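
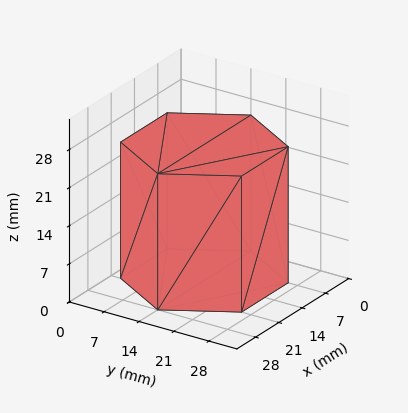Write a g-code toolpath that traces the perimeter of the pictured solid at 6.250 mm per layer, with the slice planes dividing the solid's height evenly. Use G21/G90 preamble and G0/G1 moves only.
Reading the render: the shape is a regular 6-sided prism (a cylinder approximated with 6 flat sides), circumscribed radius ≈ 14 mm, height ≈ 25 mm (dimensions read to the nearest mm from the axis ticks). For the g-code, the solid's height is divided into equal slices at the stated Δz and each level perimeter traced with G1 moves after a G0 lift.

; perimeter-only toolpath
G21 ; units = mm
G90 ; absolute positioning
G28 ; home
; layer 1
G0 Z6.250
G0 X28.000 Y14.000
G1 X21.000 Y26.124
G1 X7.000 Y26.124
G1 X0.000 Y14.000
G1 X7.000 Y1.876
G1 X21.000 Y1.876
G1 X28.000 Y14.000
; layer 2
G0 Z12.500
G0 X28.000 Y14.000
G1 X21.000 Y26.124
G1 X7.000 Y26.124
G1 X0.000 Y14.000
G1 X7.000 Y1.876
G1 X21.000 Y1.876
G1 X28.000 Y14.000
; layer 3
G0 Z18.750
G0 X28.000 Y14.000
G1 X21.000 Y26.124
G1 X7.000 Y26.124
G1 X0.000 Y14.000
G1 X7.000 Y1.876
G1 X21.000 Y1.876
G1 X28.000 Y14.000
; layer 4
G0 Z25.000
G0 X28.000 Y14.000
G1 X21.000 Y26.124
G1 X7.000 Y26.124
G1 X0.000 Y14.000
G1 X7.000 Y1.876
G1 X21.000 Y1.876
G1 X28.000 Y14.000
M2 ; end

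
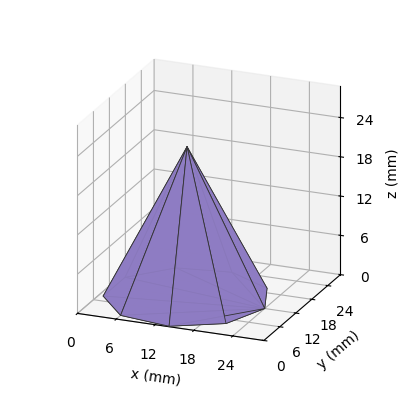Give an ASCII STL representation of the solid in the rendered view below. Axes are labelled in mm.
Reading the render: the shape is a regular 9-sided pyramid, base circumscribed radius ≈ 12 mm, apex at z ≈ 23 mm (dimensions read to the nearest mm from the axis ticks). For the STL, each face is triangulated and given an outward normal.

solid part
  facet normal 0.0000 0.0000 -1.0000
    outer loop
      vertex 14.08 23.82 0.00
      vertex 21.19 19.71 0.00
      vertex 24.00 12.00 0.00
    endloop
  endfacet
  facet normal 0.0000 0.0000 -1.0000
    outer loop
      vertex 6.00 22.39 0.00
      vertex 14.08 23.82 0.00
      vertex 24.00 12.00 0.00
    endloop
  endfacet
  facet normal 0.0000 0.0000 -1.0000
    outer loop
      vertex 0.72 16.10 0.00
      vertex 6.00 22.39 0.00
      vertex 24.00 12.00 0.00
    endloop
  endfacet
  facet normal 0.0000 0.0000 -1.0000
    outer loop
      vertex 0.72 7.90 0.00
      vertex 0.72 16.10 0.00
      vertex 24.00 12.00 0.00
    endloop
  endfacet
  facet normal 0.0000 0.0000 -1.0000
    outer loop
      vertex 6.00 1.61 0.00
      vertex 0.72 7.90 0.00
      vertex 24.00 12.00 0.00
    endloop
  endfacet
  facet normal 0.0000 0.0000 -1.0000
    outer loop
      vertex 14.08 0.18 0.00
      vertex 6.00 1.61 0.00
      vertex 24.00 12.00 0.00
    endloop
  endfacet
  facet normal 0.0000 0.0000 -1.0000
    outer loop
      vertex 21.19 4.29 0.00
      vertex 14.08 0.18 0.00
      vertex 24.00 12.00 0.00
    endloop
  endfacet
  facet normal 0.8436 0.3075 0.4402
    outer loop
      vertex 24.00 12.00 0.00
      vertex 21.19 19.71 0.00
      vertex 12.00 12.00 23.00
    endloop
  endfacet
  facet normal 0.4494 0.7774 0.4401
    outer loop
      vertex 21.19 19.71 0.00
      vertex 14.08 23.82 0.00
      vertex 12.00 12.00 23.00
    endloop
  endfacet
  facet normal -0.1565 0.8841 0.4402
    outer loop
      vertex 14.08 23.82 0.00
      vertex 6.00 22.39 0.00
      vertex 12.00 12.00 23.00
    endloop
  endfacet
  facet normal -0.6877 0.5773 0.4402
    outer loop
      vertex 6.00 22.39 0.00
      vertex 0.72 16.10 0.00
      vertex 12.00 12.00 23.00
    endloop
  endfacet
  facet normal -0.8978 0.0000 0.4403
    outer loop
      vertex 0.72 16.10 0.00
      vertex 0.72 7.90 0.00
      vertex 12.00 12.00 23.00
    endloop
  endfacet
  facet normal -0.6877 -0.5773 0.4402
    outer loop
      vertex 0.72 7.90 0.00
      vertex 6.00 1.61 0.00
      vertex 12.00 12.00 23.00
    endloop
  endfacet
  facet normal -0.1565 -0.8841 0.4402
    outer loop
      vertex 6.00 1.61 0.00
      vertex 14.08 0.18 0.00
      vertex 12.00 12.00 23.00
    endloop
  endfacet
  facet normal 0.4494 -0.7774 0.4401
    outer loop
      vertex 14.08 0.18 0.00
      vertex 21.19 4.29 0.00
      vertex 12.00 12.00 23.00
    endloop
  endfacet
  facet normal 0.8436 -0.3075 0.4402
    outer loop
      vertex 21.19 4.29 0.00
      vertex 24.00 12.00 0.00
      vertex 12.00 12.00 23.00
    endloop
  endfacet
endsolid part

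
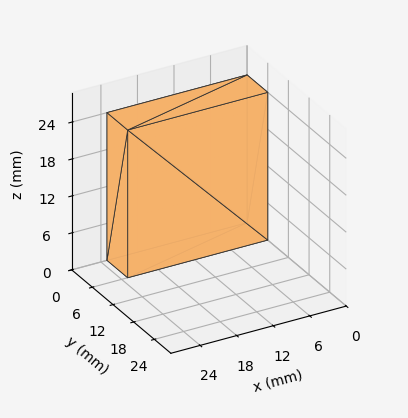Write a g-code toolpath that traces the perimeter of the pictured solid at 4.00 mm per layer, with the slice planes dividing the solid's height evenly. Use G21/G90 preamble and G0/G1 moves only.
Reading the render: the shape is a rectangular box, roughly 23 × 6 mm footprint and 24 mm tall (dimensions read to the nearest mm from the axis ticks). For the g-code, the solid's height is divided into equal slices at the stated Δz and each level perimeter traced with G1 moves after a G0 lift.

; perimeter-only toolpath
G21 ; units = mm
G90 ; absolute positioning
G28 ; home
; layer 1
G0 Z4.00
G0 X0.00 Y0.00
G1 X23.00 Y0.00
G1 X23.00 Y6.00
G1 X0.00 Y6.00
G1 X0.00 Y0.00
; layer 2
G0 Z8.00
G0 X0.00 Y0.00
G1 X23.00 Y0.00
G1 X23.00 Y6.00
G1 X0.00 Y6.00
G1 X0.00 Y0.00
; layer 3
G0 Z12.00
G0 X0.00 Y0.00
G1 X23.00 Y0.00
G1 X23.00 Y6.00
G1 X0.00 Y6.00
G1 X0.00 Y0.00
; layer 4
G0 Z16.00
G0 X0.00 Y0.00
G1 X23.00 Y0.00
G1 X23.00 Y6.00
G1 X0.00 Y6.00
G1 X0.00 Y0.00
; layer 5
G0 Z20.00
G0 X0.00 Y0.00
G1 X23.00 Y0.00
G1 X23.00 Y6.00
G1 X0.00 Y6.00
G1 X0.00 Y0.00
; layer 6
G0 Z24.00
G0 X0.00 Y0.00
G1 X23.00 Y0.00
G1 X23.00 Y6.00
G1 X0.00 Y6.00
G1 X0.00 Y0.00
M2 ; end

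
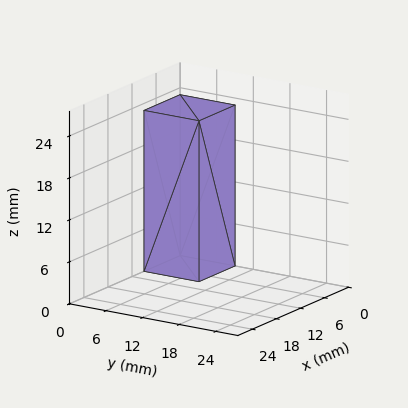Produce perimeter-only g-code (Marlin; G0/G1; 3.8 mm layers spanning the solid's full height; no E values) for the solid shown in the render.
Reading the render: the shape is a rectangular box, roughly 9 × 9 mm footprint and 23 mm tall (dimensions read to the nearest mm from the axis ticks). For the g-code, the solid's height is divided into equal slices at the stated Δz and each level perimeter traced with G1 moves after a G0 lift.

; perimeter-only toolpath
G21 ; units = mm
G90 ; absolute positioning
G28 ; home
; layer 1
G0 Z3.8
G0 X0.0 Y0.0
G1 X9.0 Y0.0
G1 X9.0 Y9.0
G1 X0.0 Y9.0
G1 X0.0 Y0.0
; layer 2
G0 Z7.7
G0 X0.0 Y0.0
G1 X9.0 Y0.0
G1 X9.0 Y9.0
G1 X0.0 Y9.0
G1 X0.0 Y0.0
; layer 3
G0 Z11.5
G0 X0.0 Y0.0
G1 X9.0 Y0.0
G1 X9.0 Y9.0
G1 X0.0 Y9.0
G1 X0.0 Y0.0
; layer 4
G0 Z15.3
G0 X0.0 Y0.0
G1 X9.0 Y0.0
G1 X9.0 Y9.0
G1 X0.0 Y9.0
G1 X0.0 Y0.0
; layer 5
G0 Z19.2
G0 X0.0 Y0.0
G1 X9.0 Y0.0
G1 X9.0 Y9.0
G1 X0.0 Y9.0
G1 X0.0 Y0.0
; layer 6
G0 Z23.0
G0 X0.0 Y0.0
G1 X9.0 Y0.0
G1 X9.0 Y9.0
G1 X0.0 Y9.0
G1 X0.0 Y0.0
M2 ; end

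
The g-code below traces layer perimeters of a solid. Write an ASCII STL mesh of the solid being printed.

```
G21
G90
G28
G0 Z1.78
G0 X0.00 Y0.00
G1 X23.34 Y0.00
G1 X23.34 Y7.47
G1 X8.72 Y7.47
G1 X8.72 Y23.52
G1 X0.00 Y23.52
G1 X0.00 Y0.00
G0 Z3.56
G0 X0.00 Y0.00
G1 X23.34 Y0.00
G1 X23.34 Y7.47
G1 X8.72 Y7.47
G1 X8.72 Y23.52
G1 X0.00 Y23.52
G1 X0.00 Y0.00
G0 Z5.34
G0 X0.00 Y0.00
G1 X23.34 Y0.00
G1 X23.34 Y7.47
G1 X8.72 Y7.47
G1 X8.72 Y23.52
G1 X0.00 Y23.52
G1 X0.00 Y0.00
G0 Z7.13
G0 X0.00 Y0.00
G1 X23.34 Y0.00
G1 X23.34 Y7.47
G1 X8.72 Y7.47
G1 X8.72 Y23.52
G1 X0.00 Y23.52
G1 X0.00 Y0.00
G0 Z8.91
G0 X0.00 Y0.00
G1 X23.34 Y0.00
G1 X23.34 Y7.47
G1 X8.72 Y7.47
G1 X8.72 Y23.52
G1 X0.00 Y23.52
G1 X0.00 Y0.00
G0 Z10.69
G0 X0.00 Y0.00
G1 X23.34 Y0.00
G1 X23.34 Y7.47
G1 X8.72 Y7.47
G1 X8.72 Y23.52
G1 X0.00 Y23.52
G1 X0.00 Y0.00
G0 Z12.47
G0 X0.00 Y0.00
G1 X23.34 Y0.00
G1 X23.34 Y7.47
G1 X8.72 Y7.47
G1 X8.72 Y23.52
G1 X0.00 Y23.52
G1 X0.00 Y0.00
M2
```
solid part
  facet normal 0.0000 0.0000 -1.0000
    outer loop
      vertex 23.34 7.47 0.00
      vertex 23.34 0.00 0.00
      vertex 0.00 0.00 0.00
    endloop
  endfacet
  facet normal 0.0000 0.0000 -1.0000
    outer loop
      vertex 8.72 7.47 0.00
      vertex 23.34 7.47 0.00
      vertex 0.00 0.00 0.00
    endloop
  endfacet
  facet normal 0.0000 0.0000 -1.0000
    outer loop
      vertex 8.72 23.52 0.00
      vertex 8.72 7.47 0.00
      vertex 0.00 0.00 0.00
    endloop
  endfacet
  facet normal 0.0000 0.0000 -1.0000
    outer loop
      vertex 0.00 23.52 0.00
      vertex 8.72 23.52 0.00
      vertex 0.00 0.00 0.00
    endloop
  endfacet
  facet normal 0.0000 0.0000 1.0000
    outer loop
      vertex 0.00 0.00 12.47
      vertex 23.34 0.00 12.47
      vertex 23.34 7.47 12.47
    endloop
  endfacet
  facet normal 0.0000 0.0000 1.0000
    outer loop
      vertex 0.00 0.00 12.47
      vertex 23.34 7.47 12.47
      vertex 8.72 7.47 12.47
    endloop
  endfacet
  facet normal 0.0000 0.0000 1.0000
    outer loop
      vertex 0.00 0.00 12.47
      vertex 8.72 7.47 12.47
      vertex 8.72 23.52 12.47
    endloop
  endfacet
  facet normal 0.0000 0.0000 1.0000
    outer loop
      vertex 0.00 0.00 12.47
      vertex 8.72 23.52 12.47
      vertex 0.00 23.52 12.47
    endloop
  endfacet
  facet normal 0.0000 -1.0000 0.0000
    outer loop
      vertex 0.00 0.00 0.00
      vertex 23.34 0.00 0.00
      vertex 23.34 0.00 12.47
    endloop
  endfacet
  facet normal 0.0000 -1.0000 0.0000
    outer loop
      vertex 0.00 0.00 0.00
      vertex 23.34 0.00 12.47
      vertex 0.00 0.00 12.47
    endloop
  endfacet
  facet normal 1.0000 0.0000 0.0000
    outer loop
      vertex 23.34 0.00 0.00
      vertex 23.34 7.47 0.00
      vertex 23.34 7.47 12.47
    endloop
  endfacet
  facet normal 1.0000 0.0000 0.0000
    outer loop
      vertex 23.34 0.00 0.00
      vertex 23.34 7.47 12.47
      vertex 23.34 0.00 12.47
    endloop
  endfacet
  facet normal 0.0000 1.0000 0.0000
    outer loop
      vertex 23.34 7.47 0.00
      vertex 8.72 7.47 0.00
      vertex 8.72 7.47 12.47
    endloop
  endfacet
  facet normal 0.0000 1.0000 0.0000
    outer loop
      vertex 23.34 7.47 0.00
      vertex 8.72 7.47 12.47
      vertex 23.34 7.47 12.47
    endloop
  endfacet
  facet normal 1.0000 0.0000 0.0000
    outer loop
      vertex 8.72 7.47 0.00
      vertex 8.72 23.52 0.00
      vertex 8.72 23.52 12.47
    endloop
  endfacet
  facet normal 1.0000 0.0000 0.0000
    outer loop
      vertex 8.72 7.47 0.00
      vertex 8.72 23.52 12.47
      vertex 8.72 7.47 12.47
    endloop
  endfacet
  facet normal 0.0000 1.0000 0.0000
    outer loop
      vertex 8.72 23.52 0.00
      vertex 0.00 23.52 0.00
      vertex 0.00 23.52 12.47
    endloop
  endfacet
  facet normal 0.0000 1.0000 0.0000
    outer loop
      vertex 8.72 23.52 0.00
      vertex 0.00 23.52 12.47
      vertex 8.72 23.52 12.47
    endloop
  endfacet
  facet normal -1.0000 0.0000 0.0000
    outer loop
      vertex 0.00 23.52 0.00
      vertex 0.00 0.00 0.00
      vertex 0.00 0.00 12.47
    endloop
  endfacet
  facet normal -1.0000 0.0000 0.0000
    outer loop
      vertex 0.00 23.52 0.00
      vertex 0.00 0.00 12.47
      vertex 0.00 23.52 12.47
    endloop
  endfacet
endsolid part

The G0 Z moves step by Δz≈1.78 mm. Every layer's G1 loop is the same polygon, so the solid is a straight extrusion of it from z=0 to z≈12.5. Closing with flat bottom and top caps and triangulating gives 20 facets — an L-shaped prism: outer 23.3 × 23.5 mm, arm thicknesses ≈ 7.47 mm (horizontal) and 8.72 mm (vertical), extruded 12.5 mm in z.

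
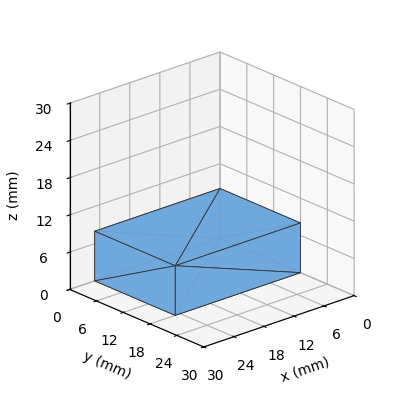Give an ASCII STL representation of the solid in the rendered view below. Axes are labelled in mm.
Reading the render: the shape is a rectangular box, roughly 25 × 18 mm footprint and 8 mm tall (dimensions read to the nearest mm from the axis ticks). For the STL, each face is triangulated and given an outward normal.

solid part
  facet normal 0.0000 0.0000 -1.0000
    outer loop
      vertex 25.000 18.000 0.000
      vertex 25.000 0.000 0.000
      vertex 0.000 0.000 0.000
    endloop
  endfacet
  facet normal 0.0000 0.0000 -1.0000
    outer loop
      vertex 0.000 18.000 0.000
      vertex 25.000 18.000 0.000
      vertex 0.000 0.000 0.000
    endloop
  endfacet
  facet normal 0.0000 0.0000 1.0000
    outer loop
      vertex 0.000 0.000 8.000
      vertex 25.000 0.000 8.000
      vertex 25.000 18.000 8.000
    endloop
  endfacet
  facet normal 0.0000 0.0000 1.0000
    outer loop
      vertex 0.000 0.000 8.000
      vertex 25.000 18.000 8.000
      vertex 0.000 18.000 8.000
    endloop
  endfacet
  facet normal 0.0000 -1.0000 0.0000
    outer loop
      vertex 0.000 0.000 0.000
      vertex 25.000 0.000 0.000
      vertex 25.000 0.000 8.000
    endloop
  endfacet
  facet normal 0.0000 -1.0000 0.0000
    outer loop
      vertex 0.000 0.000 0.000
      vertex 25.000 0.000 8.000
      vertex 0.000 0.000 8.000
    endloop
  endfacet
  facet normal 0.0000 1.0000 0.0000
    outer loop
      vertex 25.000 18.000 8.000
      vertex 25.000 18.000 0.000
      vertex 0.000 18.000 0.000
    endloop
  endfacet
  facet normal 0.0000 1.0000 0.0000
    outer loop
      vertex 0.000 18.000 8.000
      vertex 25.000 18.000 8.000
      vertex 0.000 18.000 0.000
    endloop
  endfacet
  facet normal -1.0000 0.0000 0.0000
    outer loop
      vertex 0.000 18.000 8.000
      vertex 0.000 18.000 0.000
      vertex 0.000 0.000 0.000
    endloop
  endfacet
  facet normal -1.0000 0.0000 0.0000
    outer loop
      vertex 0.000 0.000 8.000
      vertex 0.000 18.000 8.000
      vertex 0.000 0.000 0.000
    endloop
  endfacet
  facet normal 1.0000 0.0000 0.0000
    outer loop
      vertex 25.000 0.000 0.000
      vertex 25.000 18.000 0.000
      vertex 25.000 18.000 8.000
    endloop
  endfacet
  facet normal 1.0000 0.0000 0.0000
    outer loop
      vertex 25.000 0.000 0.000
      vertex 25.000 18.000 8.000
      vertex 25.000 0.000 8.000
    endloop
  endfacet
endsolid part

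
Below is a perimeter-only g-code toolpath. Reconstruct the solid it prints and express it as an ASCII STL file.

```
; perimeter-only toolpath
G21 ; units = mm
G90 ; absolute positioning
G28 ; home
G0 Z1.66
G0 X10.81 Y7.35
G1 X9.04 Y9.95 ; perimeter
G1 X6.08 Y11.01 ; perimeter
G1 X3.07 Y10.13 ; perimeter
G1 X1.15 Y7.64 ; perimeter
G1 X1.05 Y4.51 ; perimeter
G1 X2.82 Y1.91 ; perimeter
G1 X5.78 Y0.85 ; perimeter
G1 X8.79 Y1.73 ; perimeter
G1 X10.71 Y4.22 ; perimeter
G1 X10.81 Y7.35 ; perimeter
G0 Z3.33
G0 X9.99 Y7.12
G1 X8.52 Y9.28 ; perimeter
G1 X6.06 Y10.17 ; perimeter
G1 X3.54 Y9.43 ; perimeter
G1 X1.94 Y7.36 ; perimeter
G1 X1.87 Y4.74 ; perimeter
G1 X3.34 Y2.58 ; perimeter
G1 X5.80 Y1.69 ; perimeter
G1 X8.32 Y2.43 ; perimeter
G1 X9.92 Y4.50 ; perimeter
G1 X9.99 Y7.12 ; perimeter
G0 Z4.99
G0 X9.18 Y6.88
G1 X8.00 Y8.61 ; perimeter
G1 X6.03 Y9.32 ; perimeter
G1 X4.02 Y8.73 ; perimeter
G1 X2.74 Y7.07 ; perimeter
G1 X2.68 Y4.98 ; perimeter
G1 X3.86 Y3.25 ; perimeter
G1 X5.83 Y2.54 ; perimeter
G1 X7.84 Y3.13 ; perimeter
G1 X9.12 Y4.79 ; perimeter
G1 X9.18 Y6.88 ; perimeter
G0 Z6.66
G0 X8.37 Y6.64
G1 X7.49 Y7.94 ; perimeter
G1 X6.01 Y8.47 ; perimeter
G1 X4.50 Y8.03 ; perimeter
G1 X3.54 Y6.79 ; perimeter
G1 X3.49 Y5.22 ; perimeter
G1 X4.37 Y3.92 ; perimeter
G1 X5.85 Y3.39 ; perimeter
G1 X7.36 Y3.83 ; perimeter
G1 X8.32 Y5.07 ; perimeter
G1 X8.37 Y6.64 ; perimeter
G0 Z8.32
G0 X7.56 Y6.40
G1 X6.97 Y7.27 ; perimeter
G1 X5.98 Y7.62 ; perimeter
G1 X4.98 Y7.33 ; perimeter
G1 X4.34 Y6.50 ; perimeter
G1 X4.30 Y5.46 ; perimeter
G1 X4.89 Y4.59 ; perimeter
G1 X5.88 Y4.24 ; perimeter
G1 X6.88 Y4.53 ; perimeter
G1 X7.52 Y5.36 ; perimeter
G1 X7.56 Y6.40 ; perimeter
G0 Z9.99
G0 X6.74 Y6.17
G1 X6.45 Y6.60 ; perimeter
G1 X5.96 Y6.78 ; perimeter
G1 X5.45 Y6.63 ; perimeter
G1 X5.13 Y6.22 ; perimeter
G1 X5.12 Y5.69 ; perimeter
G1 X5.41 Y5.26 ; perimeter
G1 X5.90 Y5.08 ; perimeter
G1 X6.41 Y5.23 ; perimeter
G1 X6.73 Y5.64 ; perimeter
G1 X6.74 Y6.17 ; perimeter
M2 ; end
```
solid part
  facet normal 0.0000 0.0000 -1.0000
    outer loop
      vertex 6.11 11.86 0.00
      vertex 9.56 10.62 0.00
      vertex 11.62 7.59 0.00
    endloop
  endfacet
  facet normal 0.0000 0.0000 -1.0000
    outer loop
      vertex 2.59 10.83 0.00
      vertex 6.11 11.86 0.00
      vertex 11.62 7.59 0.00
    endloop
  endfacet
  facet normal 0.0000 0.0000 -1.0000
    outer loop
      vertex 0.35 7.93 0.00
      vertex 2.59 10.83 0.00
      vertex 11.62 7.59 0.00
    endloop
  endfacet
  facet normal 0.0000 0.0000 -1.0000
    outer loop
      vertex 0.24 4.27 0.00
      vertex 0.35 7.93 0.00
      vertex 11.62 7.59 0.00
    endloop
  endfacet
  facet normal 0.0000 0.0000 -1.0000
    outer loop
      vertex 2.30 1.24 0.00
      vertex 0.24 4.27 0.00
      vertex 11.62 7.59 0.00
    endloop
  endfacet
  facet normal 0.0000 0.0000 -1.0000
    outer loop
      vertex 5.75 0.00 0.00
      vertex 2.30 1.24 0.00
      vertex 11.62 7.59 0.00
    endloop
  endfacet
  facet normal 0.0000 0.0000 -1.0000
    outer loop
      vertex 9.27 1.03 0.00
      vertex 5.75 0.00 0.00
      vertex 11.62 7.59 0.00
    endloop
  endfacet
  facet normal 0.0000 0.0000 -1.0000
    outer loop
      vertex 11.51 3.93 0.00
      vertex 9.27 1.03 0.00
      vertex 11.62 7.59 0.00
    endloop
  endfacet
  facet normal 0.7444 0.5061 0.4357
    outer loop
      vertex 11.62 7.59 0.00
      vertex 9.56 10.62 0.00
      vertex 5.93 5.93 11.65
    endloop
  endfacet
  facet normal 0.3044 0.8470 0.4358
    outer loop
      vertex 9.56 10.62 0.00
      vertex 6.11 11.86 0.00
      vertex 5.93 5.93 11.65
    endloop
  endfacet
  facet normal -0.2528 0.8638 0.4358
    outer loop
      vertex 6.11 11.86 0.00
      vertex 2.59 10.83 0.00
      vertex 5.93 5.93 11.65
    endloop
  endfacet
  facet normal -0.7124 0.5502 0.4357
    outer loop
      vertex 2.59 10.83 0.00
      vertex 0.35 7.93 0.00
      vertex 5.93 5.93 11.65
    endloop
  endfacet
  facet normal -0.8997 0.0270 0.4356
    outer loop
      vertex 0.35 7.93 0.00
      vertex 0.24 4.27 0.00
      vertex 5.93 5.93 11.65
    endloop
  endfacet
  facet normal -0.7444 -0.5061 0.4357
    outer loop
      vertex 0.24 4.27 0.00
      vertex 2.30 1.24 0.00
      vertex 5.93 5.93 11.65
    endloop
  endfacet
  facet normal -0.3044 -0.8470 0.4358
    outer loop
      vertex 2.30 1.24 0.00
      vertex 5.75 0.00 0.00
      vertex 5.93 5.93 11.65
    endloop
  endfacet
  facet normal 0.2528 -0.8638 0.4358
    outer loop
      vertex 5.75 0.00 0.00
      vertex 9.27 1.03 0.00
      vertex 5.93 5.93 11.65
    endloop
  endfacet
  facet normal 0.7124 -0.5502 0.4357
    outer loop
      vertex 9.27 1.03 0.00
      vertex 11.51 3.93 0.00
      vertex 5.93 5.93 11.65
    endloop
  endfacet
  facet normal 0.8997 -0.0270 0.4356
    outer loop
      vertex 11.51 3.93 0.00
      vertex 11.62 7.59 0.00
      vertex 5.93 5.93 11.65
    endloop
  endfacet
endsolid part

The G0 Z moves step by Δz≈1.66 mm. The G1 loops shrink linearly with z, so the solid tapers from its base footprint up to z≈11.7. Closing with a flat bottom cap and the tapered top and triangulating gives 18 facets — a regular 10-sided pyramid, base circumscribed radius ≈ 5.93 mm, apex at z ≈ 11.7 mm.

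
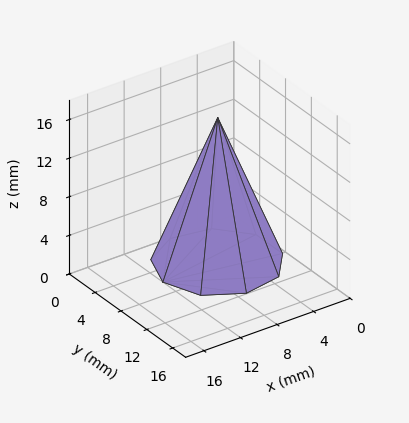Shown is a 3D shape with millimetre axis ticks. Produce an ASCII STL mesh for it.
Reading the render: the shape is a regular 9-sided pyramid, base circumscribed radius ≈ 6 mm, apex at z ≈ 15 mm (dimensions read to the nearest mm from the axis ticks). For the STL, each face is triangulated and given an outward normal.

solid part
  facet normal 0.0000 0.0000 -1.0000
    outer loop
      vertex 7.042 11.909 0.000
      vertex 10.596 9.857 0.000
      vertex 12.000 6.000 0.000
    endloop
  endfacet
  facet normal 0.0000 0.0000 -1.0000
    outer loop
      vertex 3.000 11.196 0.000
      vertex 7.042 11.909 0.000
      vertex 12.000 6.000 0.000
    endloop
  endfacet
  facet normal 0.0000 0.0000 -1.0000
    outer loop
      vertex 0.362 8.052 0.000
      vertex 3.000 11.196 0.000
      vertex 12.000 6.000 0.000
    endloop
  endfacet
  facet normal 0.0000 0.0000 -1.0000
    outer loop
      vertex 0.362 3.948 0.000
      vertex 0.362 8.052 0.000
      vertex 12.000 6.000 0.000
    endloop
  endfacet
  facet normal 0.0000 0.0000 -1.0000
    outer loop
      vertex 3.000 0.804 0.000
      vertex 0.362 3.948 0.000
      vertex 12.000 6.000 0.000
    endloop
  endfacet
  facet normal 0.0000 0.0000 -1.0000
    outer loop
      vertex 7.042 0.091 0.000
      vertex 3.000 0.804 0.000
      vertex 12.000 6.000 0.000
    endloop
  endfacet
  facet normal 0.0000 0.0000 -1.0000
    outer loop
      vertex 10.596 2.143 0.000
      vertex 7.042 0.091 0.000
      vertex 12.000 6.000 0.000
    endloop
  endfacet
  facet normal 0.8796 0.3202 0.3518
    outer loop
      vertex 12.000 6.000 0.000
      vertex 10.596 9.857 0.000
      vertex 6.000 6.000 15.000
    endloop
  endfacet
  facet normal 0.4680 0.8106 0.3519
    outer loop
      vertex 10.596 9.857 0.000
      vertex 7.042 11.909 0.000
      vertex 6.000 6.000 15.000
    endloop
  endfacet
  facet normal -0.1626 0.9218 0.3518
    outer loop
      vertex 7.042 11.909 0.000
      vertex 3.000 11.196 0.000
      vertex 6.000 6.000 15.000
    endloop
  endfacet
  facet normal -0.7171 0.6017 0.3518
    outer loop
      vertex 3.000 11.196 0.000
      vertex 0.362 8.052 0.000
      vertex 6.000 6.000 15.000
    endloop
  endfacet
  facet normal -0.9361 0.0000 0.3518
    outer loop
      vertex 0.362 8.052 0.000
      vertex 0.362 3.948 0.000
      vertex 6.000 6.000 15.000
    endloop
  endfacet
  facet normal -0.7171 -0.6017 0.3518
    outer loop
      vertex 0.362 3.948 0.000
      vertex 3.000 0.804 0.000
      vertex 6.000 6.000 15.000
    endloop
  endfacet
  facet normal -0.1626 -0.9218 0.3518
    outer loop
      vertex 3.000 0.804 0.000
      vertex 7.042 0.091 0.000
      vertex 6.000 6.000 15.000
    endloop
  endfacet
  facet normal 0.4680 -0.8106 0.3519
    outer loop
      vertex 7.042 0.091 0.000
      vertex 10.596 2.143 0.000
      vertex 6.000 6.000 15.000
    endloop
  endfacet
  facet normal 0.8796 -0.3202 0.3518
    outer loop
      vertex 10.596 2.143 0.000
      vertex 12.000 6.000 0.000
      vertex 6.000 6.000 15.000
    endloop
  endfacet
endsolid part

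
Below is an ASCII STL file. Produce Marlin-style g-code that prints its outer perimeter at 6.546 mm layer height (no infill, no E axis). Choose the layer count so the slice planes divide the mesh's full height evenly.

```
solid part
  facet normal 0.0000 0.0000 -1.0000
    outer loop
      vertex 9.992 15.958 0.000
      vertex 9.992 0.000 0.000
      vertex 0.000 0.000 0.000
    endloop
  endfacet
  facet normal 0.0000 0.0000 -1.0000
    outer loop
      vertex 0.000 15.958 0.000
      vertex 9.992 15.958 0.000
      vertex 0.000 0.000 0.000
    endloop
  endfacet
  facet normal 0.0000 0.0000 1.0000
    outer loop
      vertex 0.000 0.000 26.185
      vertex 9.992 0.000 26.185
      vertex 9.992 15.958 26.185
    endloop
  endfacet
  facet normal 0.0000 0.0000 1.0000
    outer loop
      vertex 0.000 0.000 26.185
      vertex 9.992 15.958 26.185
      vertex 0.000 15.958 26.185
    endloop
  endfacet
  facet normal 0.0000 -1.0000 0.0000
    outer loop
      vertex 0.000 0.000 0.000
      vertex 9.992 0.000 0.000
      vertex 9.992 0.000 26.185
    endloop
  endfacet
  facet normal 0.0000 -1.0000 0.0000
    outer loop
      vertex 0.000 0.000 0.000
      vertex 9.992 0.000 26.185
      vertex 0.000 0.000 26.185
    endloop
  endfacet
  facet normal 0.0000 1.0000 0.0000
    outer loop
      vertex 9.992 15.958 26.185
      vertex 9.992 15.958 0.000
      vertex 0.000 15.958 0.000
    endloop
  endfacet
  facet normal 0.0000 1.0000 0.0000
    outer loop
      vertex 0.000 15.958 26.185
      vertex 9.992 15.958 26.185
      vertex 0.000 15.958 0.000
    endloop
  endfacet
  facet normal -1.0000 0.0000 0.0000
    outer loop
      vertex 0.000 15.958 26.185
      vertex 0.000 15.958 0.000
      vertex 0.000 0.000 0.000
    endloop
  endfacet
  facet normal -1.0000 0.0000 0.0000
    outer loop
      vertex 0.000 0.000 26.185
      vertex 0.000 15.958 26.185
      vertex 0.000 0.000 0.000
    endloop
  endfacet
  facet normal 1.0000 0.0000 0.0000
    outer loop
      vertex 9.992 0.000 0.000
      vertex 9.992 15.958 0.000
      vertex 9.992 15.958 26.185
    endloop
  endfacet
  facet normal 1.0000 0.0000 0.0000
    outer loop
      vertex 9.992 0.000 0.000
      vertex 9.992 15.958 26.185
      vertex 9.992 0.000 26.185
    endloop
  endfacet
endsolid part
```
; perimeter-only toolpath
G21 ; units = mm
G90 ; absolute positioning
G28 ; home
; layer 1
G0 Z6.546
G0 X0.000 Y0.000
G1 X9.992 Y0.000
G1 X9.992 Y15.958
G1 X0.000 Y15.958
G1 X0.000 Y0.000
; layer 2
G0 Z13.092
G0 X0.000 Y0.000
G1 X9.992 Y0.000
G1 X9.992 Y15.958
G1 X0.000 Y15.958
G1 X0.000 Y0.000
; layer 3
G0 Z19.639
G0 X0.000 Y0.000
G1 X9.992 Y0.000
G1 X9.992 Y15.958
G1 X0.000 Y15.958
G1 X0.000 Y0.000
; layer 4
G0 Z26.185
G0 X0.000 Y0.000
G1 X9.992 Y0.000
G1 X9.992 Y15.958
G1 X0.000 Y15.958
G1 X0.000 Y0.000
M2 ; end

The solid is a rectangular box, roughly 9.99 × 16 mm footprint and 26.2 mm tall. Slicing at Δz = 6.546 mm — 4 equal slices spanning the solid's height, so layer i sits at z = i·h/4 — gives 4 non-empty perimeters. Each is a 4-segment closed polygon; G0 lifts to the layer z and rapids to the start vertex, then G1 traces the edges.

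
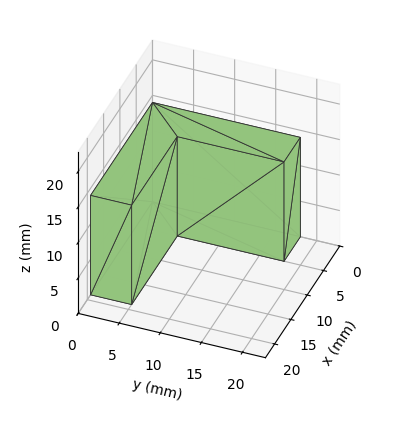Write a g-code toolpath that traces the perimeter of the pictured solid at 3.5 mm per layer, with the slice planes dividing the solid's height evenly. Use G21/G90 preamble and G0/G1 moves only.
Reading the render: the shape is an L-shaped prism: outer 19 × 18 mm, arm thicknesses ≈ 5 mm (horizontal) and 5 mm (vertical), extruded 14 mm in z (dimensions read to the nearest mm from the axis ticks). For the g-code, the solid's height is divided into equal slices at the stated Δz and each level perimeter traced with G1 moves after a G0 lift.

; perimeter-only toolpath
G21 ; units = mm
G90 ; absolute positioning
G28 ; home
; layer 1
G0 Z3.5
G0 X0.0 Y0.0
G1 X19.0 Y0.0
G1 X19.0 Y5.0
G1 X5.0 Y5.0
G1 X5.0 Y18.0
G1 X0.0 Y18.0
G1 X0.0 Y0.0
; layer 2
G0 Z7.0
G0 X0.0 Y0.0
G1 X19.0 Y0.0
G1 X19.0 Y5.0
G1 X5.0 Y5.0
G1 X5.0 Y18.0
G1 X0.0 Y18.0
G1 X0.0 Y0.0
; layer 3
G0 Z10.5
G0 X0.0 Y0.0
G1 X19.0 Y0.0
G1 X19.0 Y5.0
G1 X5.0 Y5.0
G1 X5.0 Y18.0
G1 X0.0 Y18.0
G1 X0.0 Y0.0
; layer 4
G0 Z14.0
G0 X0.0 Y0.0
G1 X19.0 Y0.0
G1 X19.0 Y5.0
G1 X5.0 Y5.0
G1 X5.0 Y18.0
G1 X0.0 Y18.0
G1 X0.0 Y0.0
M2 ; end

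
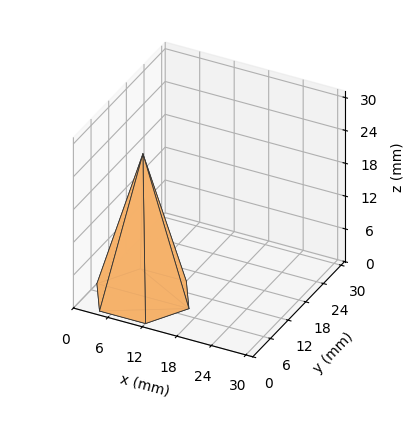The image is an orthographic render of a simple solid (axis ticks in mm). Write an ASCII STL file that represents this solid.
Reading the render: the shape is a regular 6-sided pyramid, base circumscribed radius ≈ 8 mm, apex at z ≈ 26 mm (dimensions read to the nearest mm from the axis ticks). For the STL, each face is triangulated and given an outward normal.

solid part
  facet normal 0.0000 0.0000 -1.0000
    outer loop
      vertex 4.00 14.93 0.00
      vertex 12.00 14.93 0.00
      vertex 16.00 8.00 0.00
    endloop
  endfacet
  facet normal 0.0000 0.0000 -1.0000
    outer loop
      vertex 0.00 8.00 0.00
      vertex 4.00 14.93 0.00
      vertex 16.00 8.00 0.00
    endloop
  endfacet
  facet normal 0.0000 0.0000 -1.0000
    outer loop
      vertex 4.00 1.07 0.00
      vertex 0.00 8.00 0.00
      vertex 16.00 8.00 0.00
    endloop
  endfacet
  facet normal 0.0000 0.0000 -1.0000
    outer loop
      vertex 12.00 1.07 0.00
      vertex 4.00 1.07 0.00
      vertex 16.00 8.00 0.00
    endloop
  endfacet
  facet normal 0.8369 0.4830 0.2575
    outer loop
      vertex 16.00 8.00 0.00
      vertex 12.00 14.93 0.00
      vertex 8.00 8.00 26.00
    endloop
  endfacet
  facet normal 0.0000 0.9663 0.2575
    outer loop
      vertex 12.00 14.93 0.00
      vertex 4.00 14.93 0.00
      vertex 8.00 8.00 26.00
    endloop
  endfacet
  facet normal -0.8369 0.4830 0.2575
    outer loop
      vertex 4.00 14.93 0.00
      vertex 0.00 8.00 0.00
      vertex 8.00 8.00 26.00
    endloop
  endfacet
  facet normal -0.8369 -0.4830 0.2575
    outer loop
      vertex 0.00 8.00 0.00
      vertex 4.00 1.07 0.00
      vertex 8.00 8.00 26.00
    endloop
  endfacet
  facet normal 0.0000 -0.9663 0.2575
    outer loop
      vertex 4.00 1.07 0.00
      vertex 12.00 1.07 0.00
      vertex 8.00 8.00 26.00
    endloop
  endfacet
  facet normal 0.8369 -0.4830 0.2575
    outer loop
      vertex 12.00 1.07 0.00
      vertex 16.00 8.00 0.00
      vertex 8.00 8.00 26.00
    endloop
  endfacet
endsolid part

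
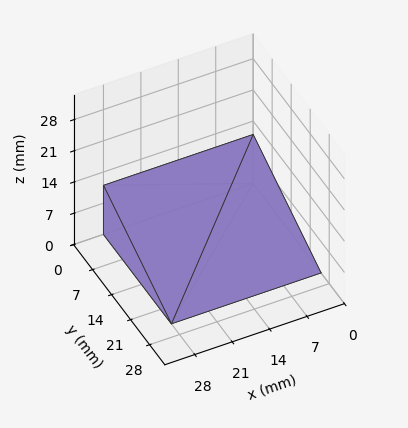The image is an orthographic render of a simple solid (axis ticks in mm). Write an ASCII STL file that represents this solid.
Reading the render: the shape is a wedge (ramp): 28 × 25 mm base, rising to 11 mm along the y=0 edge and sloping linearly to z=0 at y=25 (dimensions read to the nearest mm from the axis ticks). For the STL, each face is triangulated and given an outward normal.

solid part
  facet normal 0.0000 0.0000 -1.0000
    outer loop
      vertex 28.000 25.000 0.000
      vertex 28.000 0.000 0.000
      vertex 0.000 0.000 0.000
    endloop
  endfacet
  facet normal 0.0000 0.0000 -1.0000
    outer loop
      vertex 0.000 25.000 0.000
      vertex 28.000 25.000 0.000
      vertex 0.000 0.000 0.000
    endloop
  endfacet
  facet normal 0.0000 -1.0000 0.0000
    outer loop
      vertex 0.000 0.000 0.000
      vertex 28.000 0.000 0.000
      vertex 28.000 0.000 11.000
    endloop
  endfacet
  facet normal 0.0000 -1.0000 0.0000
    outer loop
      vertex 0.000 0.000 0.000
      vertex 28.000 0.000 11.000
      vertex 0.000 0.000 11.000
    endloop
  endfacet
  facet normal 0.0000 0.4027 0.9153
    outer loop
      vertex 0.000 0.000 11.000
      vertex 28.000 0.000 11.000
      vertex 28.000 25.000 0.000
    endloop
  endfacet
  facet normal 0.0000 0.4027 0.9153
    outer loop
      vertex 0.000 0.000 11.000
      vertex 28.000 25.000 0.000
      vertex 0.000 25.000 0.000
    endloop
  endfacet
  facet normal -1.0000 0.0000 0.0000
    outer loop
      vertex 0.000 0.000 11.000
      vertex 0.000 25.000 0.000
      vertex 0.000 0.000 0.000
    endloop
  endfacet
  facet normal 1.0000 0.0000 0.0000
    outer loop
      vertex 28.000 0.000 0.000
      vertex 28.000 25.000 0.000
      vertex 28.000 0.000 11.000
    endloop
  endfacet
endsolid part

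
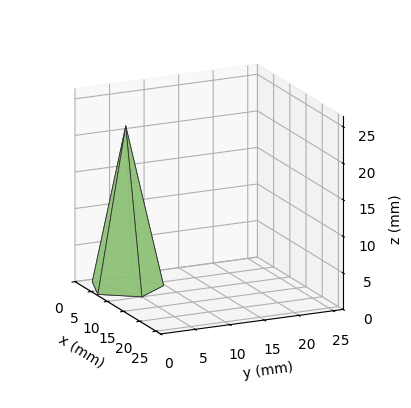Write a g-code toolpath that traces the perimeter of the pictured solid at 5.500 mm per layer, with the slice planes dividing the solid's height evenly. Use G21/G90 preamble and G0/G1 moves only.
Reading the render: the shape is a regular 5-sided pyramid, base circumscribed radius ≈ 5 mm, apex at z ≈ 22 mm (dimensions read to the nearest mm from the axis ticks). For the g-code, the solid's height is divided into equal slices at the stated Δz and each level perimeter traced with G1 moves after a G0 lift.

; perimeter-only toolpath
G21 ; units = mm
G90 ; absolute positioning
G28 ; home
; layer 1
G0 Z5.500
G0 X8.750 Y5.000
G1 X6.159 Y8.566
G1 X1.966 Y7.204
G1 X1.966 Y2.796
G1 X6.159 Y1.434
G1 X8.750 Y5.000
; layer 2
G0 Z11.000
G0 X7.500 Y5.000
G1 X5.772 Y7.378
G1 X2.978 Y6.470
G1 X2.978 Y3.530
G1 X5.772 Y2.623
G1 X7.500 Y5.000
; layer 3
G0 Z16.500
G0 X6.250 Y5.000
G1 X5.386 Y6.189
G1 X3.989 Y5.735
G1 X3.989 Y4.265
G1 X5.386 Y3.811
G1 X6.250 Y5.000
M2 ; end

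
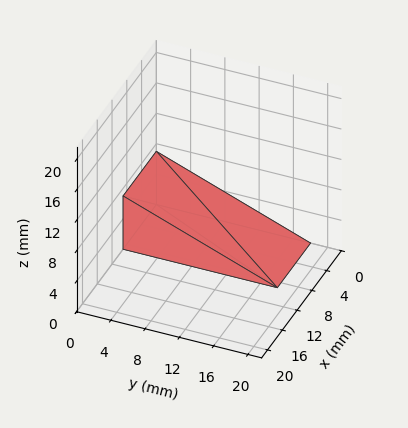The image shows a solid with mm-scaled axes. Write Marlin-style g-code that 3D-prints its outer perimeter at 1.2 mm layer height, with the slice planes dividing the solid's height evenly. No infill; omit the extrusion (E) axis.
Reading the render: the shape is a wedge (ramp): 9 × 18 mm base, rising to 7 mm along the y=0 edge and sloping linearly to z=0 at y=18 (dimensions read to the nearest mm from the axis ticks). For the g-code, the solid's height is divided into equal slices at the stated Δz and each level perimeter traced with G1 moves after a G0 lift.

; perimeter-only toolpath
G21 ; units = mm
G90 ; absolute positioning
G28 ; home
; layer 1
G0 Z1.2
G0 X0.0 Y0.0
G1 X9.0 Y0.0
G1 X9.0 Y15.0
G1 X0.0 Y15.0
G1 X0.0 Y0.0
; layer 2
G0 Z2.3
G0 X0.0 Y0.0
G1 X9.0 Y0.0
G1 X9.0 Y12.0
G1 X0.0 Y12.0
G1 X0.0 Y0.0
; layer 3
G0 Z3.5
G0 X0.0 Y0.0
G1 X9.0 Y0.0
G1 X9.0 Y9.0
G1 X0.0 Y9.0
G1 X0.0 Y0.0
; layer 4
G0 Z4.7
G0 X0.0 Y0.0
G1 X9.0 Y0.0
G1 X9.0 Y6.0
G1 X0.0 Y6.0
G1 X0.0 Y0.0
; layer 5
G0 Z5.8
G0 X0.0 Y0.0
G1 X9.0 Y0.0
G1 X9.0 Y3.0
G1 X0.0 Y3.0
G1 X0.0 Y0.0
M2 ; end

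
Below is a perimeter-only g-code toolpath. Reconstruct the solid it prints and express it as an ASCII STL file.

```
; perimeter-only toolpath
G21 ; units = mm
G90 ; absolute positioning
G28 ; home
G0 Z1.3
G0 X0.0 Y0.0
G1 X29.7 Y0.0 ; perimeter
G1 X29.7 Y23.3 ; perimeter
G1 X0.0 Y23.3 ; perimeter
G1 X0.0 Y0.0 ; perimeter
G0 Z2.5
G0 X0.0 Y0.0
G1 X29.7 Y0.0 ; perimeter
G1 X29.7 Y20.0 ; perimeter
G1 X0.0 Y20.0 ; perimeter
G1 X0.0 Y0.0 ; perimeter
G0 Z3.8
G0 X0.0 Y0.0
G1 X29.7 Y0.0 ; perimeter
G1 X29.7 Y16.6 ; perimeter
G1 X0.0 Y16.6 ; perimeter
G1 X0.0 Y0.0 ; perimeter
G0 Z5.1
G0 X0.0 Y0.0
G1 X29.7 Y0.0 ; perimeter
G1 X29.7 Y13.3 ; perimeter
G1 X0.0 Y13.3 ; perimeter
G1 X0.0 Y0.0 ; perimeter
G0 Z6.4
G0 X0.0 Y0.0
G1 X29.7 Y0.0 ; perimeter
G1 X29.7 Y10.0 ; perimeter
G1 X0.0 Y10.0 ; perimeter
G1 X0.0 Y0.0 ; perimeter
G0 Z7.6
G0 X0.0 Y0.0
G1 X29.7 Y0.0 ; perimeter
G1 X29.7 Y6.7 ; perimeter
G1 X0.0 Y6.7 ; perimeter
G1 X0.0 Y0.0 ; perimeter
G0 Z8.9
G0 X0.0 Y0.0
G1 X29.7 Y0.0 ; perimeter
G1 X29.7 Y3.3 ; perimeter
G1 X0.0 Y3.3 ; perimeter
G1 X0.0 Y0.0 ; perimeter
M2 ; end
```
solid part
  facet normal 0.0000 0.0000 -1.0000
    outer loop
      vertex 29.7 26.6 0.0
      vertex 29.7 0.0 0.0
      vertex 0.0 0.0 0.0
    endloop
  endfacet
  facet normal 0.0000 0.0000 -1.0000
    outer loop
      vertex 0.0 26.6 0.0
      vertex 29.7 26.6 0.0
      vertex 0.0 0.0 0.0
    endloop
  endfacet
  facet normal 0.0000 -1.0000 0.0000
    outer loop
      vertex 0.0 0.0 0.0
      vertex 29.7 0.0 0.0
      vertex 29.7 0.0 10.2
    endloop
  endfacet
  facet normal 0.0000 -1.0000 0.0000
    outer loop
      vertex 0.0 0.0 0.0
      vertex 29.7 0.0 10.2
      vertex 0.0 0.0 10.2
    endloop
  endfacet
  facet normal 0.0000 0.3580 0.9337
    outer loop
      vertex 0.0 0.0 10.2
      vertex 29.7 0.0 10.2
      vertex 29.7 26.6 0.0
    endloop
  endfacet
  facet normal 0.0000 0.3580 0.9337
    outer loop
      vertex 0.0 0.0 10.2
      vertex 29.7 26.6 0.0
      vertex 0.0 26.6 0.0
    endloop
  endfacet
  facet normal -1.0000 0.0000 0.0000
    outer loop
      vertex 0.0 0.0 10.2
      vertex 0.0 26.6 0.0
      vertex 0.0 0.0 0.0
    endloop
  endfacet
  facet normal 1.0000 0.0000 0.0000
    outer loop
      vertex 29.7 0.0 0.0
      vertex 29.7 26.6 0.0
      vertex 29.7 0.0 10.2
    endloop
  endfacet
endsolid part

The G0 Z moves step by Δz≈1.3 mm. The G1 loops shrink linearly with z, so the solid tapers from its base footprint up to z≈10.2. Closing with a flat bottom cap and the tapered top and triangulating gives 8 facets — a wedge (ramp): 29.7 × 26.6 mm base, rising to 10.2 mm along the y=0 edge and sloping linearly to z=0 at y=26.6.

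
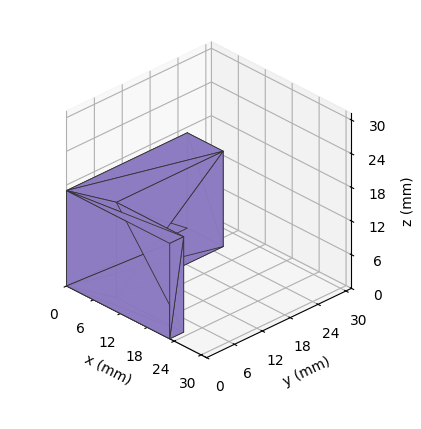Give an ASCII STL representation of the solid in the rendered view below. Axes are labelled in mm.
Reading the render: the shape is an L-shaped prism: outer 23 × 26 mm, arm thicknesses ≈ 3 mm (horizontal) and 8 mm (vertical), extruded 17 mm in z (dimensions read to the nearest mm from the axis ticks). For the STL, each face is triangulated and given an outward normal.

solid part
  facet normal 0.0000 0.0000 -1.0000
    outer loop
      vertex 23.00 3.00 0.00
      vertex 23.00 0.00 0.00
      vertex 0.00 0.00 0.00
    endloop
  endfacet
  facet normal 0.0000 0.0000 -1.0000
    outer loop
      vertex 8.00 3.00 0.00
      vertex 23.00 3.00 0.00
      vertex 0.00 0.00 0.00
    endloop
  endfacet
  facet normal 0.0000 0.0000 -1.0000
    outer loop
      vertex 8.00 26.00 0.00
      vertex 8.00 3.00 0.00
      vertex 0.00 0.00 0.00
    endloop
  endfacet
  facet normal 0.0000 0.0000 -1.0000
    outer loop
      vertex 0.00 26.00 0.00
      vertex 8.00 26.00 0.00
      vertex 0.00 0.00 0.00
    endloop
  endfacet
  facet normal 0.0000 0.0000 1.0000
    outer loop
      vertex 0.00 0.00 17.00
      vertex 23.00 0.00 17.00
      vertex 23.00 3.00 17.00
    endloop
  endfacet
  facet normal 0.0000 0.0000 1.0000
    outer loop
      vertex 0.00 0.00 17.00
      vertex 23.00 3.00 17.00
      vertex 8.00 3.00 17.00
    endloop
  endfacet
  facet normal 0.0000 0.0000 1.0000
    outer loop
      vertex 0.00 0.00 17.00
      vertex 8.00 3.00 17.00
      vertex 8.00 26.00 17.00
    endloop
  endfacet
  facet normal 0.0000 0.0000 1.0000
    outer loop
      vertex 0.00 0.00 17.00
      vertex 8.00 26.00 17.00
      vertex 0.00 26.00 17.00
    endloop
  endfacet
  facet normal 0.0000 -1.0000 0.0000
    outer loop
      vertex 0.00 0.00 0.00
      vertex 23.00 0.00 0.00
      vertex 23.00 0.00 17.00
    endloop
  endfacet
  facet normal 0.0000 -1.0000 0.0000
    outer loop
      vertex 0.00 0.00 0.00
      vertex 23.00 0.00 17.00
      vertex 0.00 0.00 17.00
    endloop
  endfacet
  facet normal 1.0000 0.0000 0.0000
    outer loop
      vertex 23.00 0.00 0.00
      vertex 23.00 3.00 0.00
      vertex 23.00 3.00 17.00
    endloop
  endfacet
  facet normal 1.0000 0.0000 0.0000
    outer loop
      vertex 23.00 0.00 0.00
      vertex 23.00 3.00 17.00
      vertex 23.00 0.00 17.00
    endloop
  endfacet
  facet normal 0.0000 1.0000 0.0000
    outer loop
      vertex 23.00 3.00 0.00
      vertex 8.00 3.00 0.00
      vertex 8.00 3.00 17.00
    endloop
  endfacet
  facet normal 0.0000 1.0000 0.0000
    outer loop
      vertex 23.00 3.00 0.00
      vertex 8.00 3.00 17.00
      vertex 23.00 3.00 17.00
    endloop
  endfacet
  facet normal 1.0000 0.0000 0.0000
    outer loop
      vertex 8.00 3.00 0.00
      vertex 8.00 26.00 0.00
      vertex 8.00 26.00 17.00
    endloop
  endfacet
  facet normal 1.0000 0.0000 0.0000
    outer loop
      vertex 8.00 3.00 0.00
      vertex 8.00 26.00 17.00
      vertex 8.00 3.00 17.00
    endloop
  endfacet
  facet normal 0.0000 1.0000 0.0000
    outer loop
      vertex 8.00 26.00 0.00
      vertex 0.00 26.00 0.00
      vertex 0.00 26.00 17.00
    endloop
  endfacet
  facet normal 0.0000 1.0000 0.0000
    outer loop
      vertex 8.00 26.00 0.00
      vertex 0.00 26.00 17.00
      vertex 8.00 26.00 17.00
    endloop
  endfacet
  facet normal -1.0000 0.0000 0.0000
    outer loop
      vertex 0.00 26.00 0.00
      vertex 0.00 0.00 0.00
      vertex 0.00 0.00 17.00
    endloop
  endfacet
  facet normal -1.0000 0.0000 0.0000
    outer loop
      vertex 0.00 26.00 0.00
      vertex 0.00 0.00 17.00
      vertex 0.00 26.00 17.00
    endloop
  endfacet
endsolid part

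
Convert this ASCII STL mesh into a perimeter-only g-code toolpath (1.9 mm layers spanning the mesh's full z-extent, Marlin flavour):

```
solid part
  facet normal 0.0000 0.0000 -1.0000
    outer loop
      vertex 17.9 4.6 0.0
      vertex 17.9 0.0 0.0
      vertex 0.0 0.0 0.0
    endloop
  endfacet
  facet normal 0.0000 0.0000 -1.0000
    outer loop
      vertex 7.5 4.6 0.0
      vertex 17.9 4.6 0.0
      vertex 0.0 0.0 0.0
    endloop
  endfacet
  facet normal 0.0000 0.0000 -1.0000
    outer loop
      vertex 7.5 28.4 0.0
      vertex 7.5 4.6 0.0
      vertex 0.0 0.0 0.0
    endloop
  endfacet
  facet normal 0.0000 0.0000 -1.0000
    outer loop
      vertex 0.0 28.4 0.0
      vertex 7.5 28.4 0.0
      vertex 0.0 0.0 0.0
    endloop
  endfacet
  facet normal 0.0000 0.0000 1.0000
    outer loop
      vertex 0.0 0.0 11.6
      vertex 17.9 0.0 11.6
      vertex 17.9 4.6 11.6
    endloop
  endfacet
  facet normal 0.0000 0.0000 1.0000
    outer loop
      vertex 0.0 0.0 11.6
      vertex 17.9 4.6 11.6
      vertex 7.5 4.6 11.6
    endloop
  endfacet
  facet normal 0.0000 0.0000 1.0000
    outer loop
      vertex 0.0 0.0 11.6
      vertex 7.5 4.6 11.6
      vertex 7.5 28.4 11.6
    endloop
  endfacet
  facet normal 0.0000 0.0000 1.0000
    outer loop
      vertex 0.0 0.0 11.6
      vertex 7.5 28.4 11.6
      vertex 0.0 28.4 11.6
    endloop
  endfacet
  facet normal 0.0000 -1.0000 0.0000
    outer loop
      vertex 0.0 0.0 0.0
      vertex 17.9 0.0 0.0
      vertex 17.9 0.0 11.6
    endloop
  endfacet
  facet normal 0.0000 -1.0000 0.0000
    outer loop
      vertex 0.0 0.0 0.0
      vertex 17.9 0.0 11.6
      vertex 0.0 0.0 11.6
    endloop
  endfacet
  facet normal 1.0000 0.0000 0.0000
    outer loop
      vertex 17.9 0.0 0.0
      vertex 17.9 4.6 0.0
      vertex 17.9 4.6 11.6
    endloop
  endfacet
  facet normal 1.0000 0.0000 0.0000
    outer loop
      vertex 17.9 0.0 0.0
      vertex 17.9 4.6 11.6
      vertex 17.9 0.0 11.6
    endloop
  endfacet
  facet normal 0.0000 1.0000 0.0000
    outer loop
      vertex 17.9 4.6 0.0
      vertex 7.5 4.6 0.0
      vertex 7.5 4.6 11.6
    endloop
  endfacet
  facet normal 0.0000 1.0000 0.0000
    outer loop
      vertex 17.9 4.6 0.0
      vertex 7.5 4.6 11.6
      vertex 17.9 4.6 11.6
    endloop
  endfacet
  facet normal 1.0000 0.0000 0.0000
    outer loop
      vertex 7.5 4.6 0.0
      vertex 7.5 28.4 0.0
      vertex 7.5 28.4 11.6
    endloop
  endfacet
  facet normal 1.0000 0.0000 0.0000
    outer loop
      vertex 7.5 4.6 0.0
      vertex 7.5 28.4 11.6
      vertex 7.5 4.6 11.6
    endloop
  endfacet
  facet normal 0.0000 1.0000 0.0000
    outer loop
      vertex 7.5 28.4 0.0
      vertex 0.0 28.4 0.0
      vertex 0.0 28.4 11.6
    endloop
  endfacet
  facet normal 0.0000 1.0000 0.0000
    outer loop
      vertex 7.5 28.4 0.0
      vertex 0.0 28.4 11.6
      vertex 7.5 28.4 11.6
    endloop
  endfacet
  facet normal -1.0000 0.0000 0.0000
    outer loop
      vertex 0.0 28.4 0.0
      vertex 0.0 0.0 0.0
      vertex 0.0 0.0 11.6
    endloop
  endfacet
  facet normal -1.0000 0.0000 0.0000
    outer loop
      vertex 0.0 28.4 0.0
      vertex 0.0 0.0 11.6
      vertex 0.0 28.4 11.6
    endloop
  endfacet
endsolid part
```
; perimeter-only toolpath
G21 ; units = mm
G90 ; absolute positioning
G28 ; home
; layer 1
G0 Z1.9
G0 X0.0 Y0.0
G1 X17.9 Y0.0
G1 X17.9 Y4.6
G1 X7.5 Y4.6
G1 X7.5 Y28.4
G1 X0.0 Y28.4
G1 X0.0 Y0.0
; layer 2
G0 Z3.9
G0 X0.0 Y0.0
G1 X17.9 Y0.0
G1 X17.9 Y4.6
G1 X7.5 Y4.6
G1 X7.5 Y28.4
G1 X0.0 Y28.4
G1 X0.0 Y0.0
; layer 3
G0 Z5.8
G0 X0.0 Y0.0
G1 X17.9 Y0.0
G1 X17.9 Y4.6
G1 X7.5 Y4.6
G1 X7.5 Y28.4
G1 X0.0 Y28.4
G1 X0.0 Y0.0
; layer 4
G0 Z7.7
G0 X0.0 Y0.0
G1 X17.9 Y0.0
G1 X17.9 Y4.6
G1 X7.5 Y4.6
G1 X7.5 Y28.4
G1 X0.0 Y28.4
G1 X0.0 Y0.0
; layer 5
G0 Z9.7
G0 X0.0 Y0.0
G1 X17.9 Y0.0
G1 X17.9 Y4.6
G1 X7.5 Y4.6
G1 X7.5 Y28.4
G1 X0.0 Y28.4
G1 X0.0 Y0.0
; layer 6
G0 Z11.6
G0 X0.0 Y0.0
G1 X17.9 Y0.0
G1 X17.9 Y4.6
G1 X7.5 Y4.6
G1 X7.5 Y28.4
G1 X0.0 Y28.4
G1 X0.0 Y0.0
M2 ; end

The solid is an L-shaped prism: outer 17.9 × 28.4 mm, arm thicknesses ≈ 4.6 mm (horizontal) and 7.5 mm (vertical), extruded 11.6 mm in z. Slicing at Δz = 1.9 mm — 6 equal slices spanning the solid's height, so layer i sits at z = i·h/6 — gives 6 non-empty perimeters. Each is a 6-segment closed polygon; G0 lifts to the layer z and rapids to the start vertex, then G1 traces the edges.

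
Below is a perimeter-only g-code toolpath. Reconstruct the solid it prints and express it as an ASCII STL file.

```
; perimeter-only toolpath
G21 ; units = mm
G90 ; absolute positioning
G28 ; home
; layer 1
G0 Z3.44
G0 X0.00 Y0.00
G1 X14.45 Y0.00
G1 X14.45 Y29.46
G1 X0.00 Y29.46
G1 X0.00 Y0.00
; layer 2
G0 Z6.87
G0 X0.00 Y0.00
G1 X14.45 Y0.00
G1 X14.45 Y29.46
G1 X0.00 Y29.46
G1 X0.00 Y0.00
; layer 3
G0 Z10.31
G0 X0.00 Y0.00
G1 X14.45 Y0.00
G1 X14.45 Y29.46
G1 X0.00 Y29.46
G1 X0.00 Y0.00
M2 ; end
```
solid part
  facet normal 0.0000 0.0000 -1.0000
    outer loop
      vertex 14.45 29.46 0.00
      vertex 14.45 0.00 0.00
      vertex 0.00 0.00 0.00
    endloop
  endfacet
  facet normal 0.0000 0.0000 -1.0000
    outer loop
      vertex 0.00 29.46 0.00
      vertex 14.45 29.46 0.00
      vertex 0.00 0.00 0.00
    endloop
  endfacet
  facet normal 0.0000 0.0000 1.0000
    outer loop
      vertex 0.00 0.00 10.31
      vertex 14.45 0.00 10.31
      vertex 14.45 29.46 10.31
    endloop
  endfacet
  facet normal 0.0000 0.0000 1.0000
    outer loop
      vertex 0.00 0.00 10.31
      vertex 14.45 29.46 10.31
      vertex 0.00 29.46 10.31
    endloop
  endfacet
  facet normal 0.0000 -1.0000 0.0000
    outer loop
      vertex 0.00 0.00 0.00
      vertex 14.45 0.00 0.00
      vertex 14.45 0.00 10.31
    endloop
  endfacet
  facet normal 0.0000 -1.0000 0.0000
    outer loop
      vertex 0.00 0.00 0.00
      vertex 14.45 0.00 10.31
      vertex 0.00 0.00 10.31
    endloop
  endfacet
  facet normal 0.0000 1.0000 0.0000
    outer loop
      vertex 14.45 29.46 10.31
      vertex 14.45 29.46 0.00
      vertex 0.00 29.46 0.00
    endloop
  endfacet
  facet normal 0.0000 1.0000 0.0000
    outer loop
      vertex 0.00 29.46 10.31
      vertex 14.45 29.46 10.31
      vertex 0.00 29.46 0.00
    endloop
  endfacet
  facet normal -1.0000 0.0000 0.0000
    outer loop
      vertex 0.00 29.46 10.31
      vertex 0.00 29.46 0.00
      vertex 0.00 0.00 0.00
    endloop
  endfacet
  facet normal -1.0000 0.0000 0.0000
    outer loop
      vertex 0.00 0.00 10.31
      vertex 0.00 29.46 10.31
      vertex 0.00 0.00 0.00
    endloop
  endfacet
  facet normal 1.0000 0.0000 0.0000
    outer loop
      vertex 14.45 0.00 0.00
      vertex 14.45 29.46 0.00
      vertex 14.45 29.46 10.31
    endloop
  endfacet
  facet normal 1.0000 0.0000 0.0000
    outer loop
      vertex 14.45 0.00 0.00
      vertex 14.45 29.46 10.31
      vertex 14.45 0.00 10.31
    endloop
  endfacet
endsolid part

The G0 Z moves step by Δz≈3.44 mm. Every layer's G1 loop is the same polygon, so the solid is a straight extrusion of it from z=0 to z≈10.3. Closing with flat bottom and top caps and triangulating gives 12 facets — a rectangular box, roughly 14.4 × 29.5 mm footprint and 10.3 mm tall.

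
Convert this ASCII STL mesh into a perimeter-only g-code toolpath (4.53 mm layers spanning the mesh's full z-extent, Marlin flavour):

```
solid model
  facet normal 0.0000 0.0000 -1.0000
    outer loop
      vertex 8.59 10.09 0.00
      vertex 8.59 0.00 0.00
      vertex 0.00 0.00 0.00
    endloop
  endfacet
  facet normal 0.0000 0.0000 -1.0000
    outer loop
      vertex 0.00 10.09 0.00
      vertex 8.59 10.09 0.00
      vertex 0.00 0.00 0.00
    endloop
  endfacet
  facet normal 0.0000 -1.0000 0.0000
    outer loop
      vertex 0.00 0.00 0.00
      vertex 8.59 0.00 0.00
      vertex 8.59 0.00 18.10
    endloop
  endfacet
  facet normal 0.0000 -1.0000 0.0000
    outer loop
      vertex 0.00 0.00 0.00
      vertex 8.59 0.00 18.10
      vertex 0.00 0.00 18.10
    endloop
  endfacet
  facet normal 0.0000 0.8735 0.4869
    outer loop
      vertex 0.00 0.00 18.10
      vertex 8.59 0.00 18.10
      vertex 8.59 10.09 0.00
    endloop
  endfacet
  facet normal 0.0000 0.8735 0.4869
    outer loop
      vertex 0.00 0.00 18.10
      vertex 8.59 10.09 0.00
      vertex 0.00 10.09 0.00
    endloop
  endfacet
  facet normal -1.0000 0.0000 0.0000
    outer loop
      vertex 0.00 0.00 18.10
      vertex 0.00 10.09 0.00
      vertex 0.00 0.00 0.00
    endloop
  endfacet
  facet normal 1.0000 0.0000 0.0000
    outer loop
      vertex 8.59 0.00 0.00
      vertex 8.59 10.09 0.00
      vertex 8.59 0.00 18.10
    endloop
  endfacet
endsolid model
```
; perimeter-only toolpath
G21 ; units = mm
G90 ; absolute positioning
G28 ; home
; layer 1
G0 Z4.53
G0 X0.00 Y0.00
G1 X8.59 Y0.00
G1 X8.59 Y7.57
G1 X0.00 Y7.57
G1 X0.00 Y0.00
; layer 2
G0 Z9.05
G0 X0.00 Y0.00
G1 X8.59 Y0.00
G1 X8.59 Y5.04
G1 X0.00 Y5.04
G1 X0.00 Y0.00
; layer 3
G0 Z13.58
G0 X0.00 Y0.00
G1 X8.59 Y0.00
G1 X8.59 Y2.52
G1 X0.00 Y2.52
G1 X0.00 Y0.00
M2 ; end

The solid is a wedge (ramp): 8.59 × 10.1 mm base, rising to 18.1 mm along the y=0 edge and sloping linearly to z=0 at y=10.1. Slicing at Δz = 4.53 mm — 4 equal slices spanning the solid's height, so layer i sits at z = i·h/4 — gives 3 non-empty perimeters. Each is a 4-segment closed polygon; G0 lifts to the layer z and rapids to the start vertex, then G1 traces the edges. The cross-section shrinks linearly with z (the slice at the apex is degenerate and omitted).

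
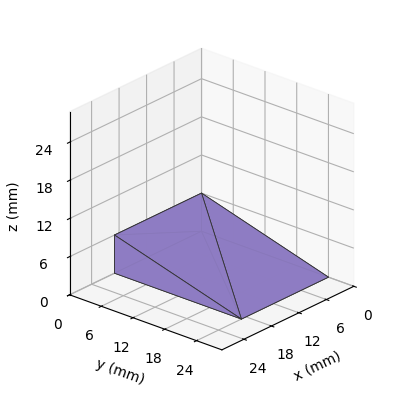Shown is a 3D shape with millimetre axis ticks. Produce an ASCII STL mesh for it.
Reading the render: the shape is a wedge (ramp): 19 × 24 mm base, rising to 6 mm along the y=0 edge and sloping linearly to z=0 at y=24 (dimensions read to the nearest mm from the axis ticks). For the STL, each face is triangulated and given an outward normal.

solid part
  facet normal 0.0000 0.0000 -1.0000
    outer loop
      vertex 19.00 24.00 0.00
      vertex 19.00 0.00 0.00
      vertex 0.00 0.00 0.00
    endloop
  endfacet
  facet normal 0.0000 0.0000 -1.0000
    outer loop
      vertex 0.00 24.00 0.00
      vertex 19.00 24.00 0.00
      vertex 0.00 0.00 0.00
    endloop
  endfacet
  facet normal 0.0000 -1.0000 0.0000
    outer loop
      vertex 0.00 0.00 0.00
      vertex 19.00 0.00 0.00
      vertex 19.00 0.00 6.00
    endloop
  endfacet
  facet normal 0.0000 -1.0000 0.0000
    outer loop
      vertex 0.00 0.00 0.00
      vertex 19.00 0.00 6.00
      vertex 0.00 0.00 6.00
    endloop
  endfacet
  facet normal 0.0000 0.2425 0.9701
    outer loop
      vertex 0.00 0.00 6.00
      vertex 19.00 0.00 6.00
      vertex 19.00 24.00 0.00
    endloop
  endfacet
  facet normal 0.0000 0.2425 0.9701
    outer loop
      vertex 0.00 0.00 6.00
      vertex 19.00 24.00 0.00
      vertex 0.00 24.00 0.00
    endloop
  endfacet
  facet normal -1.0000 0.0000 0.0000
    outer loop
      vertex 0.00 0.00 6.00
      vertex 0.00 24.00 0.00
      vertex 0.00 0.00 0.00
    endloop
  endfacet
  facet normal 1.0000 0.0000 0.0000
    outer loop
      vertex 19.00 0.00 0.00
      vertex 19.00 24.00 0.00
      vertex 19.00 0.00 6.00
    endloop
  endfacet
endsolid part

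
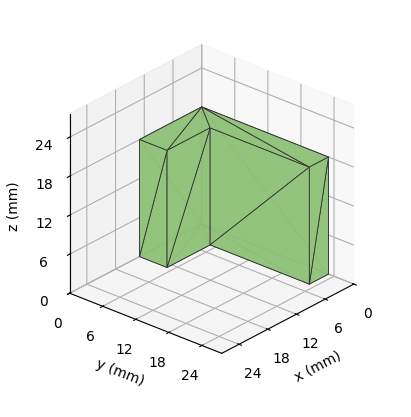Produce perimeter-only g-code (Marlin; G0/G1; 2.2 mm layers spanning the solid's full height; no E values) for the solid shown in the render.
Reading the render: the shape is an L-shaped prism: outer 13 × 23 mm, arm thicknesses ≈ 5 mm (horizontal) and 4 mm (vertical), extruded 18 mm in z (dimensions read to the nearest mm from the axis ticks). For the g-code, the solid's height is divided into equal slices at the stated Δz and each level perimeter traced with G1 moves after a G0 lift.

; perimeter-only toolpath
G21 ; units = mm
G90 ; absolute positioning
G28 ; home
; layer 1
G0 Z2.2
G0 X0.0 Y0.0
G1 X13.0 Y0.0
G1 X13.0 Y5.0
G1 X4.0 Y5.0
G1 X4.0 Y23.0
G1 X0.0 Y23.0
G1 X0.0 Y0.0
; layer 2
G0 Z4.5
G0 X0.0 Y0.0
G1 X13.0 Y0.0
G1 X13.0 Y5.0
G1 X4.0 Y5.0
G1 X4.0 Y23.0
G1 X0.0 Y23.0
G1 X0.0 Y0.0
; layer 3
G0 Z6.8
G0 X0.0 Y0.0
G1 X13.0 Y0.0
G1 X13.0 Y5.0
G1 X4.0 Y5.0
G1 X4.0 Y23.0
G1 X0.0 Y23.0
G1 X0.0 Y0.0
; layer 4
G0 Z9.0
G0 X0.0 Y0.0
G1 X13.0 Y0.0
G1 X13.0 Y5.0
G1 X4.0 Y5.0
G1 X4.0 Y23.0
G1 X0.0 Y23.0
G1 X0.0 Y0.0
; layer 5
G0 Z11.2
G0 X0.0 Y0.0
G1 X13.0 Y0.0
G1 X13.0 Y5.0
G1 X4.0 Y5.0
G1 X4.0 Y23.0
G1 X0.0 Y23.0
G1 X0.0 Y0.0
; layer 6
G0 Z13.5
G0 X0.0 Y0.0
G1 X13.0 Y0.0
G1 X13.0 Y5.0
G1 X4.0 Y5.0
G1 X4.0 Y23.0
G1 X0.0 Y23.0
G1 X0.0 Y0.0
; layer 7
G0 Z15.8
G0 X0.0 Y0.0
G1 X13.0 Y0.0
G1 X13.0 Y5.0
G1 X4.0 Y5.0
G1 X4.0 Y23.0
G1 X0.0 Y23.0
G1 X0.0 Y0.0
; layer 8
G0 Z18.0
G0 X0.0 Y0.0
G1 X13.0 Y0.0
G1 X13.0 Y5.0
G1 X4.0 Y5.0
G1 X4.0 Y23.0
G1 X0.0 Y23.0
G1 X0.0 Y0.0
M2 ; end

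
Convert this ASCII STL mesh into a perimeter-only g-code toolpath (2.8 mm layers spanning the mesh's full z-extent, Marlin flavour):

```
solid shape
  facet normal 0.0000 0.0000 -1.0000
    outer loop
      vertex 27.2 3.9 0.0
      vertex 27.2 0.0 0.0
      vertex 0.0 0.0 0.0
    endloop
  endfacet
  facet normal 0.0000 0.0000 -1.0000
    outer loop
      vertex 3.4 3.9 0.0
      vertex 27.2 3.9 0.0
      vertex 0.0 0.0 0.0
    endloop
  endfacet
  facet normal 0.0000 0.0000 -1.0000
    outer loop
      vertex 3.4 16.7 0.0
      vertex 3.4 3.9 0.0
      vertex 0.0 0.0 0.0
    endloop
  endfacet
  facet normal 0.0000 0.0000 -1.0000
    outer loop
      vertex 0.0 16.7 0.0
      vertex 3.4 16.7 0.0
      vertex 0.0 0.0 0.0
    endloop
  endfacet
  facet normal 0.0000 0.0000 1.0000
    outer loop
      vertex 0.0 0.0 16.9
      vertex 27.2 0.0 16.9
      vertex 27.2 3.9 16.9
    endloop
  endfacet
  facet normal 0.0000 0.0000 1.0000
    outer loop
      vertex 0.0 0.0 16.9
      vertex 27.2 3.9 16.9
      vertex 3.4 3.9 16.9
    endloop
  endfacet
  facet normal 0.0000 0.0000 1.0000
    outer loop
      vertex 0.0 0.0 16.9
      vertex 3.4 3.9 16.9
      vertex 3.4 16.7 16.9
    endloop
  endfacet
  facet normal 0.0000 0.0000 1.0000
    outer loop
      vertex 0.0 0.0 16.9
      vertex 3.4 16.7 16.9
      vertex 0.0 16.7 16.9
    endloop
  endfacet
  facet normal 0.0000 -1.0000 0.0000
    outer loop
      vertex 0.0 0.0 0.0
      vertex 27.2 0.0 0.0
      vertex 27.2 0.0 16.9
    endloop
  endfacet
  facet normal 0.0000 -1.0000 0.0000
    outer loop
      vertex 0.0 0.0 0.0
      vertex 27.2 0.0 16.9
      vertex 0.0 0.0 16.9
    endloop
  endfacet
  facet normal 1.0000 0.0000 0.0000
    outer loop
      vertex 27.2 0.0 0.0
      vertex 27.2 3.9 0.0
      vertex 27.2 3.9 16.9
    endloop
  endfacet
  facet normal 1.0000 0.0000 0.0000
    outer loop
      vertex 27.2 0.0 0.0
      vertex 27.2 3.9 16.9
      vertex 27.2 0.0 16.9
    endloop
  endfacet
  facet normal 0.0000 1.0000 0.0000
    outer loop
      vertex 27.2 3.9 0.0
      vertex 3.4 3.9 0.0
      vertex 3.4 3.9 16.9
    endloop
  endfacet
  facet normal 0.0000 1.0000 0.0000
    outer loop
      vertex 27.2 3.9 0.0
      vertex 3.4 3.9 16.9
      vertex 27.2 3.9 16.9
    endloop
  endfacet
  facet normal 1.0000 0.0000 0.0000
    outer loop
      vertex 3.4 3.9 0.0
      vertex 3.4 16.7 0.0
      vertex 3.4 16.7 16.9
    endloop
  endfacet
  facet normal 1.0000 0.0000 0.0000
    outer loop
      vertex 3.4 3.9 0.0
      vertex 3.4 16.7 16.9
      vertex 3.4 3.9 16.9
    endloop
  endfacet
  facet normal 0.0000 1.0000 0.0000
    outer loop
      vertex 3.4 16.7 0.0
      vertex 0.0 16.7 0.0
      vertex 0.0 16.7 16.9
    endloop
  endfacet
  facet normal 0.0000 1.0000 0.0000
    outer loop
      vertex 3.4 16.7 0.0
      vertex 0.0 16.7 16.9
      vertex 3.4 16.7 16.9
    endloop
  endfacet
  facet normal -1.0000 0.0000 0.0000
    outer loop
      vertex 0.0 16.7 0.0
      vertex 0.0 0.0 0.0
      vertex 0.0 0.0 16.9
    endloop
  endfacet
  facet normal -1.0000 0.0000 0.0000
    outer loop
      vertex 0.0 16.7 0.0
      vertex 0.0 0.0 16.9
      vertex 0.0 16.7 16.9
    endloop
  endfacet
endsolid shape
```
; perimeter-only toolpath
G21 ; units = mm
G90 ; absolute positioning
G28 ; home
; layer 1
G0 Z2.8
G0 X0.0 Y0.0
G1 X27.2 Y0.0
G1 X27.2 Y3.9
G1 X3.4 Y3.9
G1 X3.4 Y16.7
G1 X0.0 Y16.7
G1 X0.0 Y0.0
; layer 2
G0 Z5.6
G0 X0.0 Y0.0
G1 X27.2 Y0.0
G1 X27.2 Y3.9
G1 X3.4 Y3.9
G1 X3.4 Y16.7
G1 X0.0 Y16.7
G1 X0.0 Y0.0
; layer 3
G0 Z8.4
G0 X0.0 Y0.0
G1 X27.2 Y0.0
G1 X27.2 Y3.9
G1 X3.4 Y3.9
G1 X3.4 Y16.7
G1 X0.0 Y16.7
G1 X0.0 Y0.0
; layer 4
G0 Z11.3
G0 X0.0 Y0.0
G1 X27.2 Y0.0
G1 X27.2 Y3.9
G1 X3.4 Y3.9
G1 X3.4 Y16.7
G1 X0.0 Y16.7
G1 X0.0 Y0.0
; layer 5
G0 Z14.1
G0 X0.0 Y0.0
G1 X27.2 Y0.0
G1 X27.2 Y3.9
G1 X3.4 Y3.9
G1 X3.4 Y16.7
G1 X0.0 Y16.7
G1 X0.0 Y0.0
; layer 6
G0 Z16.9
G0 X0.0 Y0.0
G1 X27.2 Y0.0
G1 X27.2 Y3.9
G1 X3.4 Y3.9
G1 X3.4 Y16.7
G1 X0.0 Y16.7
G1 X0.0 Y0.0
M2 ; end

The solid is an L-shaped prism: outer 27.2 × 16.7 mm, arm thicknesses ≈ 3.9 mm (horizontal) and 3.4 mm (vertical), extruded 16.9 mm in z. Slicing at Δz = 2.8 mm — 6 equal slices spanning the solid's height, so layer i sits at z = i·h/6 — gives 6 non-empty perimeters. Each is a 6-segment closed polygon; G0 lifts to the layer z and rapids to the start vertex, then G1 traces the edges.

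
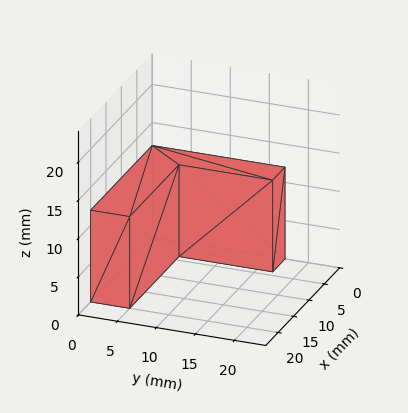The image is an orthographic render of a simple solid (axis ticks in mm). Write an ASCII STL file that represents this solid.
Reading the render: the shape is an L-shaped prism: outer 20 × 17 mm, arm thicknesses ≈ 5 mm (horizontal) and 4 mm (vertical), extruded 12 mm in z (dimensions read to the nearest mm from the axis ticks). For the STL, each face is triangulated and given an outward normal.

solid part
  facet normal 0.0000 0.0000 -1.0000
    outer loop
      vertex 20.0 5.0 0.0
      vertex 20.0 0.0 0.0
      vertex 0.0 0.0 0.0
    endloop
  endfacet
  facet normal 0.0000 0.0000 -1.0000
    outer loop
      vertex 4.0 5.0 0.0
      vertex 20.0 5.0 0.0
      vertex 0.0 0.0 0.0
    endloop
  endfacet
  facet normal 0.0000 0.0000 -1.0000
    outer loop
      vertex 4.0 17.0 0.0
      vertex 4.0 5.0 0.0
      vertex 0.0 0.0 0.0
    endloop
  endfacet
  facet normal 0.0000 0.0000 -1.0000
    outer loop
      vertex 0.0 17.0 0.0
      vertex 4.0 17.0 0.0
      vertex 0.0 0.0 0.0
    endloop
  endfacet
  facet normal 0.0000 0.0000 1.0000
    outer loop
      vertex 0.0 0.0 12.0
      vertex 20.0 0.0 12.0
      vertex 20.0 5.0 12.0
    endloop
  endfacet
  facet normal 0.0000 0.0000 1.0000
    outer loop
      vertex 0.0 0.0 12.0
      vertex 20.0 5.0 12.0
      vertex 4.0 5.0 12.0
    endloop
  endfacet
  facet normal 0.0000 0.0000 1.0000
    outer loop
      vertex 0.0 0.0 12.0
      vertex 4.0 5.0 12.0
      vertex 4.0 17.0 12.0
    endloop
  endfacet
  facet normal 0.0000 0.0000 1.0000
    outer loop
      vertex 0.0 0.0 12.0
      vertex 4.0 17.0 12.0
      vertex 0.0 17.0 12.0
    endloop
  endfacet
  facet normal 0.0000 -1.0000 0.0000
    outer loop
      vertex 0.0 0.0 0.0
      vertex 20.0 0.0 0.0
      vertex 20.0 0.0 12.0
    endloop
  endfacet
  facet normal 0.0000 -1.0000 0.0000
    outer loop
      vertex 0.0 0.0 0.0
      vertex 20.0 0.0 12.0
      vertex 0.0 0.0 12.0
    endloop
  endfacet
  facet normal 1.0000 0.0000 0.0000
    outer loop
      vertex 20.0 0.0 0.0
      vertex 20.0 5.0 0.0
      vertex 20.0 5.0 12.0
    endloop
  endfacet
  facet normal 1.0000 0.0000 0.0000
    outer loop
      vertex 20.0 0.0 0.0
      vertex 20.0 5.0 12.0
      vertex 20.0 0.0 12.0
    endloop
  endfacet
  facet normal 0.0000 1.0000 0.0000
    outer loop
      vertex 20.0 5.0 0.0
      vertex 4.0 5.0 0.0
      vertex 4.0 5.0 12.0
    endloop
  endfacet
  facet normal 0.0000 1.0000 0.0000
    outer loop
      vertex 20.0 5.0 0.0
      vertex 4.0 5.0 12.0
      vertex 20.0 5.0 12.0
    endloop
  endfacet
  facet normal 1.0000 0.0000 0.0000
    outer loop
      vertex 4.0 5.0 0.0
      vertex 4.0 17.0 0.0
      vertex 4.0 17.0 12.0
    endloop
  endfacet
  facet normal 1.0000 0.0000 0.0000
    outer loop
      vertex 4.0 5.0 0.0
      vertex 4.0 17.0 12.0
      vertex 4.0 5.0 12.0
    endloop
  endfacet
  facet normal 0.0000 1.0000 0.0000
    outer loop
      vertex 4.0 17.0 0.0
      vertex 0.0 17.0 0.0
      vertex 0.0 17.0 12.0
    endloop
  endfacet
  facet normal 0.0000 1.0000 0.0000
    outer loop
      vertex 4.0 17.0 0.0
      vertex 0.0 17.0 12.0
      vertex 4.0 17.0 12.0
    endloop
  endfacet
  facet normal -1.0000 0.0000 0.0000
    outer loop
      vertex 0.0 17.0 0.0
      vertex 0.0 0.0 0.0
      vertex 0.0 0.0 12.0
    endloop
  endfacet
  facet normal -1.0000 0.0000 0.0000
    outer loop
      vertex 0.0 17.0 0.0
      vertex 0.0 0.0 12.0
      vertex 0.0 17.0 12.0
    endloop
  endfacet
endsolid part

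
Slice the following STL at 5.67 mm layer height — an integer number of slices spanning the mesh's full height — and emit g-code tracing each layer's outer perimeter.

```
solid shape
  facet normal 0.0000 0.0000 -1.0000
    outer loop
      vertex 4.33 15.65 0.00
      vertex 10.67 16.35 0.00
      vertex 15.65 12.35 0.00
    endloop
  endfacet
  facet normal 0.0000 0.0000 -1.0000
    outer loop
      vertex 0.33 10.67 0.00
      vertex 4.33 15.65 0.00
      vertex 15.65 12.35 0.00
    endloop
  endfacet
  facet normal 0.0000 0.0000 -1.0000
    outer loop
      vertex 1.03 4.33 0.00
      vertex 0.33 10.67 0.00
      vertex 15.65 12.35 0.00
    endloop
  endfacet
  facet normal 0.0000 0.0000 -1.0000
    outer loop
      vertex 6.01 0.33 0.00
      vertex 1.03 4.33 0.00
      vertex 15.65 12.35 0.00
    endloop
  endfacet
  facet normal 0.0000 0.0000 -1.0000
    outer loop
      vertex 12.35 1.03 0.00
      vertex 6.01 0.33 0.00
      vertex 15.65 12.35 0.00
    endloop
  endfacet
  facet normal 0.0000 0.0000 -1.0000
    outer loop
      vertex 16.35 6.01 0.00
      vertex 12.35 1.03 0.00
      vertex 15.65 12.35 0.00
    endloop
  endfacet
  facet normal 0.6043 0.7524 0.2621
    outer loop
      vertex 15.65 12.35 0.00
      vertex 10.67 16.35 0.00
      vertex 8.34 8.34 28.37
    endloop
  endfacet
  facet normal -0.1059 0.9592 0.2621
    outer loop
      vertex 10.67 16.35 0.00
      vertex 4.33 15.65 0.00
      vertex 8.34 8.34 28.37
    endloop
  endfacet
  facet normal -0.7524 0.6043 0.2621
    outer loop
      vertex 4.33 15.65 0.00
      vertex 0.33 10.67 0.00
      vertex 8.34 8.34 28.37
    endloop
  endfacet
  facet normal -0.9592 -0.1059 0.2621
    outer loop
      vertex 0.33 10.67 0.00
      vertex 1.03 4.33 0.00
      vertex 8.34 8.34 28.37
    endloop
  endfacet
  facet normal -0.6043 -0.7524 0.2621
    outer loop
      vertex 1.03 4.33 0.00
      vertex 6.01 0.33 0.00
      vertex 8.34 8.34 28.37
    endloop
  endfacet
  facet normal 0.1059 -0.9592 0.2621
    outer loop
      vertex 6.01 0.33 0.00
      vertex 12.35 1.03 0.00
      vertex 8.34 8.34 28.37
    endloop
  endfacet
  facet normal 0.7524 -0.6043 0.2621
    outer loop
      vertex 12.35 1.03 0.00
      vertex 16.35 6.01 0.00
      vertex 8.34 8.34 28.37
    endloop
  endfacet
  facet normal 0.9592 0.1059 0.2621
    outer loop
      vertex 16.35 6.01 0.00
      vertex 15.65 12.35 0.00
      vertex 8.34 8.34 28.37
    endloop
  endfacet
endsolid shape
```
; perimeter-only toolpath
G21 ; units = mm
G90 ; absolute positioning
G28 ; home
; layer 1
G0 Z5.67
G0 X14.19 Y11.55
G1 X10.20 Y14.75
G1 X5.13 Y14.19
G1 X1.93 Y10.20
G1 X2.49 Y5.13
G1 X6.48 Y1.93
G1 X11.55 Y2.49
G1 X14.75 Y6.48
G1 X14.19 Y11.55
; layer 2
G0 Z11.35
G0 X12.73 Y10.75
G1 X9.74 Y13.15
G1 X5.93 Y12.73
G1 X3.53 Y9.74
G1 X3.95 Y5.93
G1 X6.94 Y3.53
G1 X10.75 Y3.95
G1 X13.15 Y6.94
G1 X12.73 Y10.75
; layer 3
G0 Z17.02
G0 X11.26 Y9.94
G1 X9.27 Y11.54
G1 X6.74 Y11.26
G1 X5.14 Y9.27
G1 X5.42 Y6.74
G1 X7.41 Y5.14
G1 X9.94 Y5.42
G1 X11.54 Y7.41
G1 X11.26 Y9.94
; layer 4
G0 Z22.70
G0 X9.80 Y9.14
G1 X8.81 Y9.94
G1 X7.54 Y9.80
G1 X6.74 Y8.81
G1 X6.88 Y7.54
G1 X7.87 Y6.74
G1 X9.14 Y6.88
G1 X9.94 Y7.87
G1 X9.80 Y9.14
M2 ; end

The solid is a regular 8-sided pyramid, base circumscribed radius ≈ 8.34 mm, apex at z ≈ 28.4 mm. Slicing at Δz = 5.67 mm — 5 equal slices spanning the solid's height, so layer i sits at z = i·h/5 — gives 4 non-empty perimeters. Each is a 8-segment closed polygon; G0 lifts to the layer z and rapids to the start vertex, then G1 traces the edges. The cross-section shrinks linearly with z (the slice at the apex is degenerate and omitted).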